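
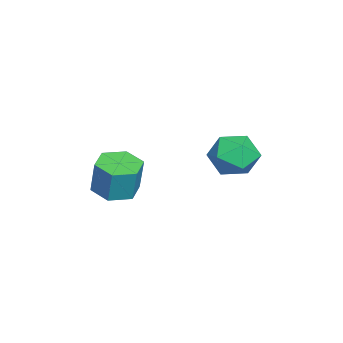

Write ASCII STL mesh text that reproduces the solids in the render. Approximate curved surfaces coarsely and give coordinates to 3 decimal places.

solid 
facet normal -0.153 -0.145 -0.978
outer loop
vertex -0.566 -0.718 -4.207
vertex -1.1 -1.503 -4.007
vertex -1.523 -0.633 -4.07
endloop
endfacet
facet normal 0.065 0.986 -0.156
outer loop
vertex -0.566 -0.718 -4.207
vertex -1.523 -0.633 -4.07
vertex -0.327 -0.491 -2.672
endloop
endfacet
facet normal 0.065 0.986 -0.156
outer loop
vertex -0.327 -0.491 -2.672
vertex -1.523 -0.633 -4.07
vertex -1.283 -0.406 -2.535
endloop
endfacet
facet normal 0.153 0.144 0.978
outer loop
vertex -0.327 -0.491 -2.672
vertex -1.283 -0.406 -2.535
vertex -0.86 -1.277 -2.473
endloop
endfacet
facet normal -0.152 -0.145 -0.978
outer loop
vertex -1.523 -0.633 -4.07
vertex -1.1 -1.503 -4.007
vertex -2.056 -1.418 -3.871
endloop
endfacet
facet normal -0.821 0.569 0.044
outer loop
vertex -1.523 -0.633 -4.07
vertex -2.056 -1.418 -3.871
vertex -1.283 -0.406 -2.535
endloop
endfacet
facet normal -0.821 0.569 0.044
outer loop
vertex -1.283 -0.406 -2.535
vertex -2.056 -1.418 -3.871
vertex -1.817 -1.191 -2.336
endloop
endfacet
facet normal 0.153 0.144 0.978
outer loop
vertex -1.283 -0.406 -2.535
vertex -1.817 -1.191 -2.336
vertex -0.86 -1.277 -2.473
endloop
endfacet
facet normal -0.152 -0.145 -0.978
outer loop
vertex -2.056 -1.418 -3.871
vertex -1.1 -1.503 -4.007
vertex -1.633 -2.289 -3.808
endloop
endfacet
facet normal -0.887 -0.416 0.200
outer loop
vertex -2.056 -1.418 -3.871
vertex -1.633 -2.289 -3.808
vertex -1.817 -1.191 -2.336
endloop
endfacet
facet normal -0.887 -0.416 0.200
outer loop
vertex -1.817 -1.191 -2.336
vertex -1.633 -2.289 -3.808
vertex -1.394 -2.062 -2.273
endloop
endfacet
facet normal 0.153 0.145 0.978
outer loop
vertex -1.817 -1.191 -2.336
vertex -1.394 -2.062 -2.273
vertex -0.86 -1.277 -2.473
endloop
endfacet
facet normal -0.153 -0.144 -0.978
outer loop
vertex -1.633 -2.289 -3.808
vertex -1.1 -1.503 -4.007
vertex -0.677 -2.374 -3.945
endloop
endfacet
facet normal -0.065 -0.986 0.156
outer loop
vertex -1.633 -2.289 -3.808
vertex -0.677 -2.374 -3.945
vertex -1.394 -2.062 -2.273
endloop
endfacet
facet normal -0.065 -0.986 0.156
outer loop
vertex -1.394 -2.062 -2.273
vertex -0.677 -2.374 -3.945
vertex -0.437 -2.147 -2.41
endloop
endfacet
facet normal 0.153 0.145 0.978
outer loop
vertex -1.394 -2.062 -2.273
vertex -0.437 -2.147 -2.41
vertex -0.86 -1.277 -2.473
endloop
endfacet
facet normal -0.153 -0.144 -0.978
outer loop
vertex -0.677 -2.374 -3.945
vertex -1.1 -1.503 -4.007
vertex -0.143 -1.589 -4.144
endloop
endfacet
facet normal 0.821 -0.570 -0.044
outer loop
vertex -0.677 -2.374 -3.945
vertex -0.143 -1.589 -4.144
vertex -0.437 -2.147 -2.41
endloop
endfacet
facet normal 0.821 -0.569 -0.044
outer loop
vertex -0.437 -2.147 -2.41
vertex -0.143 -1.589 -4.144
vertex 0.096 -1.362 -2.609
endloop
endfacet
facet normal 0.152 0.145 0.978
outer loop
vertex -0.437 -2.147 -2.41
vertex 0.096 -1.362 -2.609
vertex -0.86 -1.277 -2.473
endloop
endfacet
facet normal -0.153 -0.145 -0.978
outer loop
vertex -0.143 -1.589 -4.144
vertex -1.1 -1.503 -4.007
vertex -0.566 -0.718 -4.207
endloop
endfacet
facet normal 0.887 0.416 -0.200
outer loop
vertex -0.143 -1.589 -4.144
vertex -0.566 -0.718 -4.207
vertex 0.096 -1.362 -2.609
endloop
endfacet
facet normal 0.887 0.416 -0.200
outer loop
vertex 0.096 -1.362 -2.609
vertex -0.566 -0.718 -4.207
vertex -0.327 -0.491 -2.672
endloop
endfacet
facet normal 0.152 0.145 0.978
outer loop
vertex 0.096 -1.362 -2.609
vertex -0.327 -0.491 -2.672
vertex -0.86 -1.277 -2.473
endloop
endfacet
facet normal -0.577 0.787 0.221
outer loop
vertex -1.914 4.005 -2.102
vertex -2.802 3.468 -2.507
vertex -2.531 3.364 -1.431
endloop
endfacet
facet normal -0.029 0.736 0.676
outer loop
vertex -1.914 4.005 -2.102
vertex -2.531 3.364 -1.431
vertex -1.419 3.34 -1.357
endloop
endfacet
facet normal 0.575 0.762 0.298
outer loop
vertex -1.914 4.005 -2.102
vertex -1.419 3.34 -1.357
vertex -1.003 3.429 -2.387
endloop
endfacet
facet normal 0.402 0.829 -0.390
outer loop
vertex -1.914 4.005 -2.102
vertex -1.003 3.429 -2.387
vertex -1.858 3.509 -3.098
endloop
endfacet
facet normal -0.311 0.844 -0.438
outer loop
vertex -1.914 4.005 -2.102
vertex -1.858 3.509 -3.098
vertex -2.802 3.468 -2.507
endloop
endfacet
facet normal -0.064 0.097 0.993
outer loop
vertex -1.419 3.34 -1.357
vertex -2.531 3.364 -1.431
vertex -2.002 2.391 -1.302
endloop
endfacet
facet normal -0.950 0.180 0.257
outer loop
vertex -2.531 3.364 -1.431
vertex -2.802 3.468 -2.507
vertex -2.857 2.471 -2.013
endloop
endfacet
facet normal -0.519 0.272 -0.810
outer loop
vertex -2.802 3.468 -2.507
vertex -1.858 3.509 -3.098
vertex -2.441 2.56 -3.043
endloop
endfacet
facet normal 0.633 0.247 -0.734
outer loop
vertex -1.858 3.509 -3.098
vertex -1.003 3.429 -2.387
vertex -1.329 2.536 -2.969
endloop
endfacet
facet normal 0.914 0.138 0.381
outer loop
vertex -1.003 3.429 -2.387
vertex -1.419 3.34 -1.357
vertex -1.058 2.432 -1.893
endloop
endfacet
facet normal -0.402 -0.829 0.390
outer loop
vertex -1.946 1.895 -2.298
vertex -2.002 2.391 -1.302
vertex -2.857 2.471 -2.013
endloop
endfacet
facet normal -0.575 -0.762 -0.298
outer loop
vertex -1.946 1.895 -2.298
vertex -2.857 2.471 -2.013
vertex -2.441 2.56 -3.043
endloop
endfacet
facet normal 0.029 -0.736 -0.676
outer loop
vertex -1.946 1.895 -2.298
vertex -2.441 2.56 -3.043
vertex -1.329 2.536 -2.969
endloop
endfacet
facet normal 0.577 -0.787 -0.221
outer loop
vertex -1.946 1.895 -2.298
vertex -1.329 2.536 -2.969
vertex -1.058 2.432 -1.893
endloop
endfacet
facet normal 0.311 -0.844 0.438
outer loop
vertex -1.946 1.895 -2.298
vertex -1.058 2.432 -1.893
vertex -2.002 2.391 -1.302
endloop
endfacet
facet normal -0.633 -0.247 0.734
outer loop
vertex -2.857 2.471 -2.013
vertex -2.002 2.391 -1.302
vertex -2.531 3.364 -1.431
endloop
endfacet
facet normal -0.914 -0.138 -0.381
outer loop
vertex -2.441 2.56 -3.043
vertex -2.857 2.471 -2.013
vertex -2.802 3.468 -2.507
endloop
endfacet
facet normal 0.064 -0.097 -0.993
outer loop
vertex -1.329 2.536 -2.969
vertex -2.441 2.56 -3.043
vertex -1.858 3.509 -3.098
endloop
endfacet
facet normal 0.950 -0.180 -0.257
outer loop
vertex -1.058 2.432 -1.893
vertex -1.329 2.536 -2.969
vertex -1.003 3.429 -2.387
endloop
endfacet
facet normal 0.519 -0.272 0.810
outer loop
vertex -2.002 2.391 -1.302
vertex -1.058 2.432 -1.893
vertex -1.419 3.34 -1.357
endloop
endfacet

endsolid


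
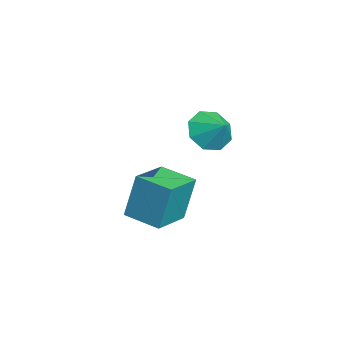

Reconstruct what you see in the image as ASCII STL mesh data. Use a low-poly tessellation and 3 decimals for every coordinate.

solid 
facet normal -0.690 -0.439 -0.576
outer loop
vertex -0.144 2.957 0.298
vertex -0.683 3.763 0.329
vertex 0.017 3.427 -0.253
endloop
endfacet
facet normal 0.972 -0.210 0.104
outer loop
vertex -0.144 2.957 0.298
vertex 0.017 3.427 -0.253
vertex 0.063 4.237 0.951
endloop
endfacet
facet normal -0.690 -0.439 -0.576
outer loop
vertex 0.017 3.427 -0.253
vertex -0.683 3.763 0.329
vertex -0.232 4.094 -0.463
endloop
endfacet
facet normal 0.934 0.279 -0.223
outer loop
vertex 0.017 3.427 -0.253
vertex -0.232 4.094 -0.463
vertex 0.063 4.237 0.951
endloop
endfacet
facet normal -0.690 -0.438 -0.576
outer loop
vertex -0.232 4.094 -0.463
vertex -0.683 3.763 0.329
vertex -0.745 4.568 -0.209
endloop
endfacet
facet normal 0.608 0.767 -0.204
outer loop
vertex -0.232 4.094 -0.463
vertex -0.745 4.568 -0.209
vertex 0.063 4.237 0.951
endloop
endfacet
facet normal -0.690 -0.438 -0.576
outer loop
vertex -0.745 4.568 -0.209
vertex -0.683 3.763 0.329
vertex -1.221 4.569 0.36
endloop
endfacet
facet normal 0.182 0.972 0.151
outer loop
vertex -0.745 4.568 -0.209
vertex -1.221 4.569 0.36
vertex 0.063 4.237 0.951
endloop
endfacet
facet normal -0.690 -0.439 -0.576
outer loop
vertex -1.221 4.569 0.36
vertex -0.683 3.763 0.329
vertex -1.382 4.099 0.911
endloop
endfacet
facet normal -0.091 0.771 0.631
outer loop
vertex -1.221 4.569 0.36
vertex -1.382 4.099 0.911
vertex 0.063 4.237 0.951
endloop
endfacet
facet normal -0.690 -0.440 -0.575
outer loop
vertex -1.382 4.099 0.911
vertex -0.683 3.763 0.329
vertex -1.133 3.432 1.122
endloop
endfacet
facet normal -0.054 0.283 0.958
outer loop
vertex -1.382 4.099 0.911
vertex -1.133 3.432 1.122
vertex 0.063 4.237 0.951
endloop
endfacet
facet normal -0.690 -0.440 -0.575
outer loop
vertex -1.133 3.432 1.122
vertex -0.683 3.763 0.329
vertex -0.62 2.959 0.868
endloop
endfacet
facet normal 0.274 -0.207 0.939
outer loop
vertex -1.133 3.432 1.122
vertex -0.62 2.959 0.868
vertex 0.063 4.237 0.951
endloop
endfacet
facet normal -0.690 -0.439 -0.575
outer loop
vertex -0.62 2.959 0.868
vertex -0.683 3.763 0.329
vertex -0.144 2.957 0.298
endloop
endfacet
facet normal 0.699 -0.411 0.585
outer loop
vertex -0.62 2.959 0.868
vertex -0.144 2.957 0.298
vertex 0.063 4.237 0.951
endloop
endfacet
facet normal -0.623 -0.766 0.155
outer loop
vertex -1.851 1.138 -2.546
vertex -3.273 2.232 -2.852
vertex -1.778 0.67 -4.561
endloop
endfacet
facet normal 0.781 -0.601 0.168
outer loop
vertex -0.787 1.888 -4.808
vertex -1.851 1.138 -2.546
vertex -1.778 0.67 -4.561
endloop
endfacet
facet normal -0.623 -0.766 0.155
outer loop
vertex -1.778 0.67 -4.561
vertex -3.273 2.232 -2.852
vertex -3.2 1.764 -4.867
endloop
endfacet
facet normal 0.035 -0.226 -0.973
outer loop
vertex -3.2 1.764 -4.867
vertex -0.787 1.888 -4.808
vertex -1.778 0.67 -4.561
endloop
endfacet
facet normal -0.035 0.226 0.973
outer loop
vertex -1.851 1.138 -2.546
vertex -2.282 3.45 -3.099
vertex -3.273 2.232 -2.852
endloop
endfacet
facet normal 0.781 -0.601 0.168
outer loop
vertex -0.86 2.356 -2.793
vertex -1.851 1.138 -2.546
vertex -0.787 1.888 -4.808
endloop
endfacet
facet normal -0.035 0.226 0.973
outer loop
vertex -0.86 2.356 -2.793
vertex -2.282 3.45 -3.099
vertex -1.851 1.138 -2.546
endloop
endfacet
facet normal -0.781 0.601 -0.168
outer loop
vertex -3.273 2.232 -2.852
vertex -2.282 3.45 -3.099
vertex -3.2 1.764 -4.867
endloop
endfacet
facet normal 0.035 -0.226 -0.973
outer loop
vertex -2.209 2.982 -5.114
vertex -0.787 1.888 -4.808
vertex -3.2 1.764 -4.867
endloop
endfacet
facet normal -0.781 0.601 -0.168
outer loop
vertex -3.2 1.764 -4.867
vertex -2.282 3.45 -3.099
vertex -2.209 2.982 -5.114
endloop
endfacet
facet normal 0.623 0.766 -0.155
outer loop
vertex -2.209 2.982 -5.114
vertex -0.86 2.356 -2.793
vertex -0.787 1.888 -4.808
endloop
endfacet
facet normal 0.623 0.766 -0.155
outer loop
vertex -2.282 3.45 -3.099
vertex -0.86 2.356 -2.793
vertex -2.209 2.982 -5.114
endloop
endfacet

endsolid


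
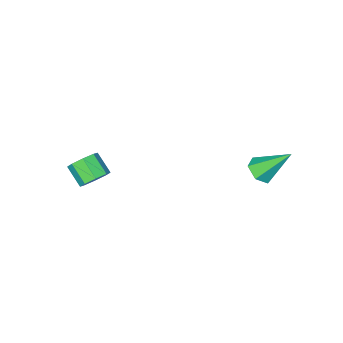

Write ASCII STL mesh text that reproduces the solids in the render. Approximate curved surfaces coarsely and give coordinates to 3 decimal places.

solid 
facet normal 0.405 -0.547 -0.733
outer loop
vertex -0.504 3.369 -2.527
vertex -1.049 3.037 -2.58
vertex -0.962 3.567 -2.928
endloop
endfacet
facet normal 0.415 0.909 -0.026
outer loop
vertex -0.504 3.369 -2.527
vertex -0.962 3.567 -2.928
vertex -1.731 3.963 -1.34
endloop
endfacet
facet normal 0.403 -0.548 -0.733
outer loop
vertex -0.962 3.567 -2.928
vertex -1.049 3.037 -2.58
vertex -1.507 3.236 -2.98
endloop
endfacet
facet normal -0.444 0.795 -0.413
outer loop
vertex -0.962 3.567 -2.928
vertex -1.507 3.236 -2.98
vertex -1.731 3.963 -1.34
endloop
endfacet
facet normal 0.403 -0.548 -0.733
outer loop
vertex -1.507 3.236 -2.98
vertex -1.049 3.037 -2.58
vertex -1.594 2.706 -2.632
endloop
endfacet
facet normal -0.986 0.057 -0.160
outer loop
vertex -1.507 3.236 -2.98
vertex -1.594 2.706 -2.632
vertex -1.731 3.963 -1.34
endloop
endfacet
facet normal 0.403 -0.548 -0.733
outer loop
vertex -1.594 2.706 -2.632
vertex -1.049 3.037 -2.58
vertex -1.136 2.507 -2.232
endloop
endfacet
facet normal -0.667 -0.568 0.482
outer loop
vertex -1.594 2.706 -2.632
vertex -1.136 2.507 -2.232
vertex -1.731 3.963 -1.34
endloop
endfacet
facet normal 0.405 -0.547 -0.733
outer loop
vertex -1.136 2.507 -2.232
vertex -1.049 3.037 -2.58
vertex -0.591 2.839 -2.179
endloop
endfacet
facet normal 0.192 -0.454 0.870
outer loop
vertex -1.136 2.507 -2.232
vertex -0.591 2.839 -2.179
vertex -1.731 3.963 -1.34
endloop
endfacet
facet normal 0.405 -0.547 -0.733
outer loop
vertex -0.591 2.839 -2.179
vertex -1.049 3.037 -2.58
vertex -0.504 3.369 -2.527
endloop
endfacet
facet normal 0.734 0.284 0.617
outer loop
vertex -0.591 2.839 -2.179
vertex -0.504 3.369 -2.527
vertex -1.731 3.963 -1.34
endloop
endfacet
facet normal 0.025 0.790 -0.612
outer loop
vertex 3.761 -1.52 -3.863
vertex 3.513 -1.147 -3.392
vertex 4.113 -1.312 -3.58
endloop
endfacet
facet normal 0.706 -0.448 -0.549
outer loop
vertex 3.761 -1.52 -3.863
vertex 4.113 -1.312 -3.58
vertex 3.736 -2.326 -3.238
endloop
endfacet
facet normal 0.707 -0.448 -0.547
outer loop
vertex 3.736 -2.326 -3.238
vertex 4.113 -1.312 -3.58
vertex 4.087 -2.117 -2.955
endloop
endfacet
facet normal -0.025 -0.789 0.613
outer loop
vertex 3.736 -2.326 -3.238
vertex 4.087 -2.117 -2.955
vertex 3.487 -1.953 -2.768
endloop
endfacet
facet normal 0.025 0.790 -0.613
outer loop
vertex 4.113 -1.312 -3.58
vertex 3.513 -1.147 -3.392
vertex 4.113 -1.007 -3.187
endloop
endfacet
facet normal 1.000 -0.020 0.016
outer loop
vertex 4.113 -1.312 -3.58
vertex 4.113 -1.007 -3.187
vertex 4.087 -2.117 -2.955
endloop
endfacet
facet normal 1.000 -0.021 0.013
outer loop
vertex 4.087 -2.117 -2.955
vertex 4.113 -1.007 -3.187
vertex 4.088 -1.813 -2.562
endloop
endfacet
facet normal -0.025 -0.791 0.612
outer loop
vertex 4.087 -2.117 -2.955
vertex 4.088 -1.813 -2.562
vertex 3.487 -1.953 -2.768
endloop
endfacet
facet normal 0.025 0.790 -0.613
outer loop
vertex 4.113 -1.007 -3.187
vertex 3.513 -1.147 -3.392
vertex 3.762 -0.784 -2.914
endloop
endfacet
facet normal 0.708 0.419 0.568
outer loop
vertex 4.113 -1.007 -3.187
vertex 3.762 -0.784 -2.914
vertex 4.088 -1.813 -2.562
endloop
endfacet
facet normal 0.707 0.419 0.570
outer loop
vertex 4.088 -1.813 -2.562
vertex 3.762 -0.784 -2.914
vertex 3.736 -1.59 -2.289
endloop
endfacet
facet normal -0.026 -0.790 0.612
outer loop
vertex 4.088 -1.813 -2.562
vertex 3.736 -1.59 -2.289
vertex 3.487 -1.953 -2.768
endloop
endfacet
facet normal 0.026 0.790 -0.613
outer loop
vertex 3.762 -0.784 -2.914
vertex 3.513 -1.147 -3.392
vertex 3.264 -0.774 -2.922
endloop
endfacet
facet normal -0.000 0.613 0.790
outer loop
vertex 3.762 -0.784 -2.914
vertex 3.264 -0.774 -2.922
vertex 3.736 -1.59 -2.289
endloop
endfacet
facet normal -0.000 0.613 0.790
outer loop
vertex 3.736 -1.59 -2.289
vertex 3.264 -0.774 -2.922
vertex 3.239 -1.58 -2.297
endloop
endfacet
facet normal -0.026 -0.790 0.612
outer loop
vertex 3.736 -1.59 -2.289
vertex 3.239 -1.58 -2.297
vertex 3.487 -1.953 -2.768
endloop
endfacet
facet normal 0.025 0.789 -0.613
outer loop
vertex 3.264 -0.774 -2.922
vertex 3.513 -1.147 -3.392
vertex 2.913 -0.983 -3.205
endloop
endfacet
facet normal -0.708 0.447 0.548
outer loop
vertex 3.264 -0.774 -2.922
vertex 2.913 -0.983 -3.205
vertex 3.239 -1.58 -2.297
endloop
endfacet
facet normal -0.706 0.448 0.548
outer loop
vertex 3.239 -1.58 -2.297
vertex 2.913 -0.983 -3.205
vertex 2.887 -1.788 -2.58
endloop
endfacet
facet normal -0.025 -0.790 0.612
outer loop
vertex 3.239 -1.58 -2.297
vertex 2.887 -1.788 -2.58
vertex 3.487 -1.953 -2.768
endloop
endfacet
facet normal 0.025 0.791 -0.612
outer loop
vertex 2.913 -0.983 -3.205
vertex 3.513 -1.147 -3.392
vertex 2.912 -1.287 -3.598
endloop
endfacet
facet normal -1.000 0.021 -0.014
outer loop
vertex 2.913 -0.983 -3.205
vertex 2.912 -1.287 -3.598
vertex 2.887 -1.788 -2.58
endloop
endfacet
facet normal -1.000 0.019 -0.015
outer loop
vertex 2.887 -1.788 -2.58
vertex 2.912 -1.287 -3.598
vertex 2.887 -2.093 -2.973
endloop
endfacet
facet normal -0.025 -0.790 0.613
outer loop
vertex 2.887 -1.788 -2.58
vertex 2.887 -2.093 -2.973
vertex 3.487 -1.953 -2.768
endloop
endfacet
facet normal 0.026 0.790 -0.612
outer loop
vertex 2.912 -1.287 -3.598
vertex 3.513 -1.147 -3.392
vertex 3.264 -1.51 -3.871
endloop
endfacet
facet normal -0.707 -0.419 -0.569
outer loop
vertex 2.912 -1.287 -3.598
vertex 3.264 -1.51 -3.871
vertex 2.887 -2.093 -2.973
endloop
endfacet
facet normal -0.708 -0.418 -0.569
outer loop
vertex 2.887 -2.093 -2.973
vertex 3.264 -1.51 -3.871
vertex 3.238 -2.316 -3.246
endloop
endfacet
facet normal -0.025 -0.790 0.613
outer loop
vertex 2.887 -2.093 -2.973
vertex 3.238 -2.316 -3.246
vertex 3.487 -1.953 -2.768
endloop
endfacet
facet normal 0.026 0.790 -0.612
outer loop
vertex 3.264 -1.51 -3.871
vertex 3.513 -1.147 -3.392
vertex 3.761 -1.52 -3.863
endloop
endfacet
facet normal 0.000 -0.613 -0.790
outer loop
vertex 3.264 -1.51 -3.871
vertex 3.761 -1.52 -3.863
vertex 3.238 -2.316 -3.246
endloop
endfacet
facet normal 0.000 -0.613 -0.790
outer loop
vertex 3.238 -2.316 -3.246
vertex 3.761 -1.52 -3.863
vertex 3.736 -2.326 -3.238
endloop
endfacet
facet normal -0.026 -0.790 0.613
outer loop
vertex 3.238 -2.316 -3.246
vertex 3.736 -2.326 -3.238
vertex 3.487 -1.953 -2.768
endloop
endfacet

endsolid


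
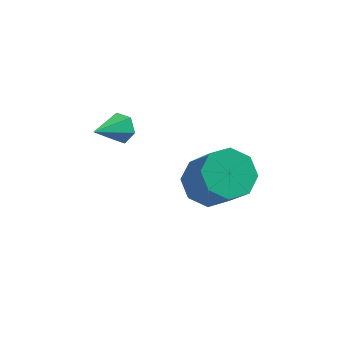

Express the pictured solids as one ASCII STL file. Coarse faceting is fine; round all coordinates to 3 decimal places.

solid 
facet normal 0.498 0.708 -0.500
outer loop
vertex -0.636 3.304 -0.653
vertex -0.971 3.174 -1.171
vertex -1.177 3.607 -0.763
endloop
endfacet
facet normal -0.062 0.241 0.969
outer loop
vertex -0.636 3.304 -0.653
vertex -1.177 3.607 -0.763
vertex -1.709 2.126 -0.429
endloop
endfacet
facet normal 0.498 0.708 -0.501
outer loop
vertex -1.177 3.607 -0.763
vertex -0.971 3.174 -1.171
vertex -1.512 3.477 -1.28
endloop
endfacet
facet normal -0.815 0.390 0.430
outer loop
vertex -1.177 3.607 -0.763
vertex -1.512 3.477 -1.28
vertex -1.709 2.126 -0.429
endloop
endfacet
facet normal 0.497 0.708 -0.502
outer loop
vertex -1.512 3.477 -1.28
vertex -0.971 3.174 -1.171
vertex -1.306 3.043 -1.688
endloop
endfacet
facet normal -0.926 -0.095 -0.366
outer loop
vertex -1.512 3.477 -1.28
vertex -1.306 3.043 -1.688
vertex -1.709 2.126 -0.429
endloop
endfacet
facet normal 0.498 0.707 -0.502
outer loop
vertex -1.306 3.043 -1.688
vertex -0.971 3.174 -1.171
vertex -0.765 2.74 -1.578
endloop
endfacet
facet normal -0.282 -0.730 -0.622
outer loop
vertex -1.306 3.043 -1.688
vertex -0.765 2.74 -1.578
vertex -1.709 2.126 -0.429
endloop
endfacet
facet normal 0.499 0.707 -0.501
outer loop
vertex -0.765 2.74 -1.578
vertex -0.971 3.174 -1.171
vertex -0.43 2.87 -1.061
endloop
endfacet
facet normal 0.470 -0.879 -0.084
outer loop
vertex -0.765 2.74 -1.578
vertex -0.43 2.87 -1.061
vertex -1.709 2.126 -0.429
endloop
endfacet
facet normal 0.499 0.707 -0.500
outer loop
vertex -0.43 2.87 -1.061
vertex -0.971 3.174 -1.171
vertex -0.636 3.304 -0.653
endloop
endfacet
facet normal 0.581 -0.394 0.712
outer loop
vertex -0.43 2.87 -1.061
vertex -0.636 3.304 -0.653
vertex -1.709 2.126 -0.429
endloop
endfacet
facet normal -0.390 0.464 -0.795
outer loop
vertex 3.14 2.316 -2.901
vertex 2.214 2.042 -2.607
vertex 2.811 2.838 -2.435
endloop
endfacet
facet normal 0.816 0.574 -0.066
outer loop
vertex 3.14 2.316 -2.901
vertex 2.811 2.838 -2.435
vertex 3.933 1.373 -1.288
endloop
endfacet
facet normal 0.816 0.574 -0.065
outer loop
vertex 3.933 1.373 -1.288
vertex 2.811 2.838 -2.435
vertex 3.604 1.894 -0.822
endloop
endfacet
facet normal 0.391 -0.464 0.795
outer loop
vertex 3.933 1.373 -1.288
vertex 3.604 1.894 -0.822
vertex 3.006 1.098 -0.993
endloop
endfacet
facet normal -0.391 0.465 -0.794
outer loop
vertex 2.811 2.838 -2.435
vertex 2.214 2.042 -2.607
vertex 2.133 2.893 -2.069
endloop
endfacet
facet normal 0.277 0.882 0.380
outer loop
vertex 2.811 2.838 -2.435
vertex 2.133 2.893 -2.069
vertex 3.604 1.894 -0.822
endloop
endfacet
facet normal 0.277 0.883 0.380
outer loop
vertex 3.604 1.894 -0.822
vertex 2.133 2.893 -2.069
vertex 2.925 1.95 -0.456
endloop
endfacet
facet normal 0.390 -0.464 0.795
outer loop
vertex 3.604 1.894 -0.822
vertex 2.925 1.95 -0.456
vertex 3.006 1.098 -0.993
endloop
endfacet
facet normal -0.391 0.465 -0.794
outer loop
vertex 2.133 2.893 -2.069
vertex 2.214 2.042 -2.607
vertex 1.501 2.449 -2.018
endloop
endfacet
facet normal -0.425 0.675 0.603
outer loop
vertex 2.133 2.893 -2.069
vertex 1.501 2.449 -2.018
vertex 2.925 1.95 -0.456
endloop
endfacet
facet normal -0.426 0.674 0.603
outer loop
vertex 2.925 1.95 -0.456
vertex 1.501 2.449 -2.018
vertex 2.294 1.506 -0.405
endloop
endfacet
facet normal 0.391 -0.464 0.795
outer loop
vertex 2.925 1.95 -0.456
vertex 2.294 1.506 -0.405
vertex 3.006 1.098 -0.993
endloop
endfacet
facet normal -0.391 0.465 -0.794
outer loop
vertex 1.501 2.449 -2.018
vertex 2.214 2.042 -2.607
vertex 1.287 1.767 -2.312
endloop
endfacet
facet normal -0.878 0.071 0.473
outer loop
vertex 1.501 2.449 -2.018
vertex 1.287 1.767 -2.312
vertex 2.294 1.506 -0.405
endloop
endfacet
facet normal -0.878 0.071 0.473
outer loop
vertex 2.294 1.506 -0.405
vertex 1.287 1.767 -2.312
vertex 2.08 0.824 -0.699
endloop
endfacet
facet normal 0.390 -0.465 0.795
outer loop
vertex 2.294 1.506 -0.405
vertex 2.08 0.824 -0.699
vertex 3.006 1.098 -0.993
endloop
endfacet
facet normal -0.391 0.464 -0.795
outer loop
vertex 1.287 1.767 -2.312
vertex 2.214 2.042 -2.607
vertex 1.616 1.246 -2.778
endloop
endfacet
facet normal -0.816 -0.574 0.066
outer loop
vertex 1.287 1.767 -2.312
vertex 1.616 1.246 -2.778
vertex 2.08 0.824 -0.699
endloop
endfacet
facet normal -0.817 -0.573 0.066
outer loop
vertex 2.08 0.824 -0.699
vertex 1.616 1.246 -2.778
vertex 2.409 0.302 -1.165
endloop
endfacet
facet normal 0.390 -0.464 0.795
outer loop
vertex 2.08 0.824 -0.699
vertex 2.409 0.302 -1.165
vertex 3.006 1.098 -0.993
endloop
endfacet
facet normal -0.390 0.464 -0.795
outer loop
vertex 1.616 1.246 -2.778
vertex 2.214 2.042 -2.607
vertex 2.295 1.19 -3.144
endloop
endfacet
facet normal -0.278 -0.882 -0.380
outer loop
vertex 1.616 1.246 -2.778
vertex 2.295 1.19 -3.144
vertex 2.409 0.302 -1.165
endloop
endfacet
facet normal -0.277 -0.883 -0.380
outer loop
vertex 2.409 0.302 -1.165
vertex 2.295 1.19 -3.144
vertex 3.087 0.247 -1.531
endloop
endfacet
facet normal 0.391 -0.465 0.794
outer loop
vertex 2.409 0.302 -1.165
vertex 3.087 0.247 -1.531
vertex 3.006 1.098 -0.993
endloop
endfacet
facet normal -0.391 0.464 -0.795
outer loop
vertex 2.295 1.19 -3.144
vertex 2.214 2.042 -2.607
vertex 2.926 1.634 -3.195
endloop
endfacet
facet normal 0.426 -0.674 -0.603
outer loop
vertex 2.295 1.19 -3.144
vertex 2.926 1.634 -3.195
vertex 3.087 0.247 -1.531
endloop
endfacet
facet normal 0.425 -0.675 -0.603
outer loop
vertex 3.087 0.247 -1.531
vertex 2.926 1.634 -3.195
vertex 3.719 0.691 -1.582
endloop
endfacet
facet normal 0.391 -0.465 0.794
outer loop
vertex 3.087 0.247 -1.531
vertex 3.719 0.691 -1.582
vertex 3.006 1.098 -0.993
endloop
endfacet
facet normal -0.390 0.465 -0.795
outer loop
vertex 2.926 1.634 -3.195
vertex 2.214 2.042 -2.607
vertex 3.14 2.316 -2.901
endloop
endfacet
facet normal 0.878 -0.071 -0.473
outer loop
vertex 2.926 1.634 -3.195
vertex 3.14 2.316 -2.901
vertex 3.719 0.691 -1.582
endloop
endfacet
facet normal 0.878 -0.071 -0.473
outer loop
vertex 3.719 0.691 -1.582
vertex 3.14 2.316 -2.901
vertex 3.933 1.373 -1.288
endloop
endfacet
facet normal 0.391 -0.465 0.794
outer loop
vertex 3.719 0.691 -1.582
vertex 3.933 1.373 -1.288
vertex 3.006 1.098 -0.993
endloop
endfacet

endsolid


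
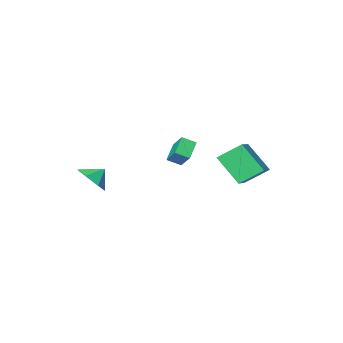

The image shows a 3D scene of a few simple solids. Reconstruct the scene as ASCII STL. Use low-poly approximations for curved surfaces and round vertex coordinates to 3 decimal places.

solid 
facet normal -0.766 0.455 -0.454
outer loop
vertex -4.345 -2.609 0.163
vertex -4.298 -1.681 1.014
vertex -3.504 -1.954 -0.598
endloop
endfacet
facet normal -0.037 -0.737 -0.675
outer loop
vertex -2.822 -2.359 -0.194
vertex -4.345 -2.609 0.163
vertex -3.504 -1.954 -0.598
endloop
endfacet
facet normal -0.766 0.455 -0.454
outer loop
vertex -3.504 -1.954 -0.598
vertex -4.298 -1.681 1.014
vertex -3.457 -1.026 0.253
endloop
endfacet
facet normal 0.642 0.501 -0.581
outer loop
vertex -3.457 -1.026 0.253
vertex -2.822 -2.359 -0.194
vertex -3.504 -1.954 -0.598
endloop
endfacet
facet normal -0.642 -0.501 0.581
outer loop
vertex -4.345 -2.609 0.163
vertex -3.616 -2.086 1.418
vertex -4.298 -1.681 1.014
endloop
endfacet
facet normal -0.037 -0.737 -0.675
outer loop
vertex -3.663 -3.014 0.567
vertex -4.345 -2.609 0.163
vertex -2.822 -2.359 -0.194
endloop
endfacet
facet normal -0.642 -0.501 0.581
outer loop
vertex -3.663 -3.014 0.567
vertex -3.616 -2.086 1.418
vertex -4.345 -2.609 0.163
endloop
endfacet
facet normal 0.037 0.737 0.675
outer loop
vertex -4.298 -1.681 1.014
vertex -3.616 -2.086 1.418
vertex -3.457 -1.026 0.253
endloop
endfacet
facet normal 0.642 0.501 -0.581
outer loop
vertex -2.775 -1.431 0.657
vertex -2.822 -2.359 -0.194
vertex -3.457 -1.026 0.253
endloop
endfacet
facet normal 0.037 0.737 0.675
outer loop
vertex -3.457 -1.026 0.253
vertex -3.616 -2.086 1.418
vertex -2.775 -1.431 0.657
endloop
endfacet
facet normal 0.766 -0.455 0.454
outer loop
vertex -2.775 -1.431 0.657
vertex -3.663 -3.014 0.567
vertex -2.822 -2.359 -0.194
endloop
endfacet
facet normal 0.766 -0.455 0.454
outer loop
vertex -3.616 -2.086 1.418
vertex -3.663 -3.014 0.567
vertex -2.775 -1.431 0.657
endloop
endfacet
facet normal -0.652 -0.674 -0.347
outer loop
vertex -4.571 2.83 2.328
vertex -5.077 4.094 0.822
vertex -3.454 2.211 1.432
endloop
endfacet
facet normal 0.250 -0.623 0.742
outer loop
vertex -2.163 3.546 2.118
vertex -4.571 2.83 2.328
vertex -3.454 2.211 1.432
endloop
endfacet
facet normal -0.652 -0.674 -0.347
outer loop
vertex -3.454 2.211 1.432
vertex -5.077 4.094 0.822
vertex -3.96 3.475 -0.074
endloop
endfacet
facet normal 0.716 -0.397 -0.574
outer loop
vertex -3.96 3.475 -0.074
vertex -2.163 3.546 2.118
vertex -3.454 2.211 1.432
endloop
endfacet
facet normal -0.716 0.397 0.574
outer loop
vertex -4.571 2.83 2.328
vertex -3.786 5.429 1.508
vertex -5.077 4.094 0.822
endloop
endfacet
facet normal 0.250 -0.623 0.742
outer loop
vertex -3.28 4.165 3.014
vertex -4.571 2.83 2.328
vertex -2.163 3.546 2.118
endloop
endfacet
facet normal -0.716 0.397 0.574
outer loop
vertex -3.28 4.165 3.014
vertex -3.786 5.429 1.508
vertex -4.571 2.83 2.328
endloop
endfacet
facet normal -0.250 0.623 -0.742
outer loop
vertex -5.077 4.094 0.822
vertex -3.786 5.429 1.508
vertex -3.96 3.475 -0.074
endloop
endfacet
facet normal 0.716 -0.397 -0.574
outer loop
vertex -2.669 4.81 0.612
vertex -2.163 3.546 2.118
vertex -3.96 3.475 -0.074
endloop
endfacet
facet normal -0.250 0.623 -0.742
outer loop
vertex -3.96 3.475 -0.074
vertex -3.786 5.429 1.508
vertex -2.669 4.81 0.612
endloop
endfacet
facet normal 0.652 0.674 0.347
outer loop
vertex -2.669 4.81 0.612
vertex -3.28 4.165 3.014
vertex -2.163 3.546 2.118
endloop
endfacet
facet normal 0.652 0.674 0.347
outer loop
vertex -3.786 5.429 1.508
vertex -3.28 4.165 3.014
vertex -2.669 4.81 0.612
endloop
endfacet
facet normal 0.757 -0.107 -0.644
outer loop
vertex 2.531 -2.6 0.146
vertex 1.908 -2.286 -0.638
vertex 2.52 -1.703 -0.016
endloop
endfacet
facet normal -0.022 0.177 0.984
outer loop
vertex 2.531 -2.6 0.146
vertex 2.52 -1.703 -0.016
vertex 1.112 -2.174 0.038
endloop
endfacet
facet normal 0.757 -0.108 -0.644
outer loop
vertex 2.52 -1.703 -0.016
vertex 1.908 -2.286 -0.638
vertex 2.048 -1.246 -0.647
endloop
endfacet
facet normal -0.212 0.710 0.672
outer loop
vertex 2.52 -1.703 -0.016
vertex 2.048 -1.246 -0.647
vertex 1.112 -2.174 0.038
endloop
endfacet
facet normal 0.757 -0.107 -0.645
outer loop
vertex 2.048 -1.246 -0.647
vertex 1.908 -2.286 -0.638
vertex 1.47 -1.572 -1.271
endloop
endfacet
facet normal -0.623 0.761 0.180
outer loop
vertex 2.048 -1.246 -0.647
vertex 1.47 -1.572 -1.271
vertex 1.112 -2.174 0.038
endloop
endfacet
facet normal 0.757 -0.107 -0.644
outer loop
vertex 1.47 -1.572 -1.271
vertex 1.908 -2.286 -0.638
vertex 1.222 -2.436 -1.419
endloop
endfacet
facet normal -0.948 0.293 -0.124
outer loop
vertex 1.47 -1.572 -1.271
vertex 1.222 -2.436 -1.419
vertex 1.112 -2.174 0.038
endloop
endfacet
facet normal 0.757 -0.107 -0.644
outer loop
vertex 1.222 -2.436 -1.419
vertex 1.908 -2.286 -0.638
vertex 1.49 -3.187 -0.979
endloop
endfacet
facet normal -0.940 -0.341 -0.010
outer loop
vertex 1.222 -2.436 -1.419
vertex 1.49 -3.187 -0.979
vertex 1.112 -2.174 0.038
endloop
endfacet
facet normal 0.757 -0.107 -0.644
outer loop
vertex 1.49 -3.187 -0.979
vertex 1.908 -2.286 -0.638
vertex 2.073 -3.26 -0.282
endloop
endfacet
facet normal -0.606 -0.665 0.437
outer loop
vertex 1.49 -3.187 -0.979
vertex 2.073 -3.26 -0.282
vertex 1.112 -2.174 0.038
endloop
endfacet
facet normal 0.757 -0.107 -0.645
outer loop
vertex 2.073 -3.26 -0.282
vertex 1.908 -2.286 -0.638
vertex 2.531 -2.6 0.146
endloop
endfacet
facet normal -0.197 -0.433 0.879
outer loop
vertex 2.073 -3.26 -0.282
vertex 2.531 -2.6 0.146
vertex 1.112 -2.174 0.038
endloop
endfacet

endsolid


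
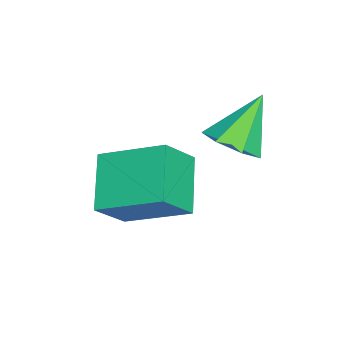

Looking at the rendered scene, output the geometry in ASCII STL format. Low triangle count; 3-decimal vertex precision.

solid 
facet normal -0.837 -0.162 0.523
outer loop
vertex -1.108 -0.024 -2.364
vertex -0.902 1.798 -1.468
vertex -1.85 0.556 -3.372
endloop
endfacet
facet normal -0.101 -0.893 -0.439
outer loop
vertex -0.378 0.842 -4.292
vertex -1.108 -0.024 -2.364
vertex -1.85 0.556 -3.372
endloop
endfacet
facet normal -0.837 -0.163 0.523
outer loop
vertex -1.85 0.556 -3.372
vertex -0.902 1.798 -1.468
vertex -1.645 2.377 -2.476
endloop
endfacet
facet normal -0.538 0.420 -0.731
outer loop
vertex -1.645 2.377 -2.476
vertex -0.378 0.842 -4.292
vertex -1.85 0.556 -3.372
endloop
endfacet
facet normal 0.538 -0.420 0.731
outer loop
vertex -1.108 -0.024 -2.364
vertex 0.57 2.084 -2.388
vertex -0.902 1.798 -1.468
endloop
endfacet
facet normal -0.100 -0.893 -0.439
outer loop
vertex 0.365 0.263 -3.284
vertex -1.108 -0.024 -2.364
vertex -0.378 0.842 -4.292
endloop
endfacet
facet normal 0.538 -0.420 0.731
outer loop
vertex 0.365 0.263 -3.284
vertex 0.57 2.084 -2.388
vertex -1.108 -0.024 -2.364
endloop
endfacet
facet normal 0.101 0.893 0.439
outer loop
vertex -0.902 1.798 -1.468
vertex 0.57 2.084 -2.388
vertex -1.645 2.377 -2.476
endloop
endfacet
facet normal -0.538 0.420 -0.731
outer loop
vertex -0.172 2.664 -3.396
vertex -0.378 0.842 -4.292
vertex -1.645 2.377 -2.476
endloop
endfacet
facet normal 0.101 0.893 0.440
outer loop
vertex -1.645 2.377 -2.476
vertex 0.57 2.084 -2.388
vertex -0.172 2.664 -3.396
endloop
endfacet
facet normal 0.837 0.163 -0.523
outer loop
vertex -0.172 2.664 -3.396
vertex 0.365 0.263 -3.284
vertex -0.378 0.842 -4.292
endloop
endfacet
facet normal 0.837 0.163 -0.522
outer loop
vertex 0.57 2.084 -2.388
vertex 0.365 0.263 -3.284
vertex -0.172 2.664 -3.396
endloop
endfacet
facet normal 0.534 -0.342 -0.773
outer loop
vertex -0.669 3.776 -1.229
vertex -1.36 3.386 -1.534
vertex -1.084 4.174 -1.692
endloop
endfacet
facet normal 0.359 0.842 0.402
outer loop
vertex -0.669 3.776 -1.229
vertex -1.084 4.174 -1.692
vertex -2.28 3.974 -0.206
endloop
endfacet
facet normal 0.535 -0.342 -0.772
outer loop
vertex -1.084 4.174 -1.692
vertex -1.36 3.386 -1.534
vertex -1.706 3.978 -2.036
endloop
endfacet
facet normal -0.259 0.962 -0.079
outer loop
vertex -1.084 4.174 -1.692
vertex -1.706 3.978 -2.036
vertex -2.28 3.974 -0.206
endloop
endfacet
facet normal 0.535 -0.342 -0.772
outer loop
vertex -1.706 3.978 -2.036
vertex -1.36 3.386 -1.534
vertex -2.068 3.336 -2.002
endloop
endfacet
facet normal -0.846 0.463 -0.264
outer loop
vertex -1.706 3.978 -2.036
vertex -2.068 3.336 -2.002
vertex -2.28 3.974 -0.206
endloop
endfacet
facet normal 0.535 -0.341 -0.773
outer loop
vertex -2.068 3.336 -2.002
vertex -1.36 3.386 -1.534
vertex -1.896 2.731 -1.616
endloop
endfacet
facet normal -0.960 -0.281 -0.013
outer loop
vertex -2.068 3.336 -2.002
vertex -1.896 2.731 -1.616
vertex -2.28 3.974 -0.206
endloop
endfacet
facet normal 0.536 -0.342 -0.772
outer loop
vertex -1.896 2.731 -1.616
vertex -1.36 3.386 -1.534
vertex -1.321 2.62 -1.168
endloop
endfacet
facet normal -0.514 -0.708 0.484
outer loop
vertex -1.896 2.731 -1.616
vertex -1.321 2.62 -1.168
vertex -2.28 3.974 -0.206
endloop
endfacet
facet normal 0.535 -0.342 -0.773
outer loop
vertex -1.321 2.62 -1.168
vertex -1.36 3.386 -1.534
vertex -0.775 3.085 -0.996
endloop
endfacet
facet normal 0.154 -0.497 0.854
outer loop
vertex -1.321 2.62 -1.168
vertex -0.775 3.085 -0.996
vertex -2.28 3.974 -0.206
endloop
endfacet
facet normal 0.534 -0.343 -0.773
outer loop
vertex -0.775 3.085 -0.996
vertex -1.36 3.386 -1.534
vertex -0.669 3.776 -1.229
endloop
endfacet
facet normal 0.543 0.192 0.818
outer loop
vertex -0.775 3.085 -0.996
vertex -0.669 3.776 -1.229
vertex -2.28 3.974 -0.206
endloop
endfacet

endsolid


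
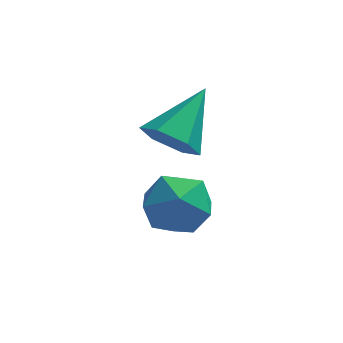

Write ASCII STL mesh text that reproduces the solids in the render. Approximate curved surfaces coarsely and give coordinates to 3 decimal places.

solid 
facet normal -0.425 -0.712 -0.559
outer loop
vertex -0.605 -0.412 0.561
vertex -0.978 0.044 0.264
vertex -0.387 -0.113 0.015
endloop
endfacet
facet normal 0.940 -0.238 0.245
outer loop
vertex -0.605 -0.412 0.561
vertex -0.387 -0.113 0.015
vertex -0.362 1.076 1.076
endloop
endfacet
facet normal -0.425 -0.711 -0.560
outer loop
vertex -0.387 -0.113 0.015
vertex -0.978 0.044 0.264
vertex -0.76 0.344 -0.282
endloop
endfacet
facet normal 0.814 0.377 -0.442
outer loop
vertex -0.387 -0.113 0.015
vertex -0.76 0.344 -0.282
vertex -0.362 1.076 1.076
endloop
endfacet
facet normal -0.425 -0.711 -0.560
outer loop
vertex -0.76 0.344 -0.282
vertex -0.978 0.044 0.264
vertex -1.351 0.501 -0.033
endloop
endfacet
facet normal 0.030 0.876 -0.481
outer loop
vertex -0.76 0.344 -0.282
vertex -1.351 0.501 -0.033
vertex -0.362 1.076 1.076
endloop
endfacet
facet normal -0.425 -0.711 -0.560
outer loop
vertex -1.351 0.501 -0.033
vertex -0.978 0.044 0.264
vertex -1.569 0.201 0.513
endloop
endfacet
facet normal -0.628 0.760 0.167
outer loop
vertex -1.351 0.501 -0.033
vertex -1.569 0.201 0.513
vertex -0.362 1.076 1.076
endloop
endfacet
facet normal -0.425 -0.712 -0.559
outer loop
vertex -1.569 0.201 0.513
vertex -0.978 0.044 0.264
vertex -1.196 -0.255 0.81
endloop
endfacet
facet normal -0.502 0.144 0.853
outer loop
vertex -1.569 0.201 0.513
vertex -1.196 -0.255 0.81
vertex -0.362 1.076 1.076
endloop
endfacet
facet normal -0.425 -0.712 -0.559
outer loop
vertex -1.196 -0.255 0.81
vertex -0.978 0.044 0.264
vertex -0.605 -0.412 0.561
endloop
endfacet
facet normal 0.281 -0.355 0.892
outer loop
vertex -1.196 -0.255 0.81
vertex -0.605 -0.412 0.561
vertex -0.362 1.076 1.076
endloop
endfacet
facet normal 0.127 -0.049 0.991
outer loop
vertex -1.143 0.093 -0.801
vertex -0.745 -0.607 -0.887
vertex -0.34 0.093 -0.904
endloop
endfacet
facet normal 0.099 0.629 0.771
outer loop
vertex -1.143 0.093 -0.801
vertex -0.34 0.093 -0.904
vertex -0.798 0.638 -1.29
endloop
endfacet
facet normal -0.526 0.728 0.440
outer loop
vertex -1.143 0.093 -0.801
vertex -0.798 0.638 -1.29
vertex -1.486 0.274 -1.511
endloop
endfacet
facet normal -0.884 0.109 0.455
outer loop
vertex -1.143 0.093 -0.801
vertex -1.486 0.274 -1.511
vertex -1.453 -0.496 -1.262
endloop
endfacet
facet normal -0.479 -0.370 0.796
outer loop
vertex -1.143 0.093 -0.801
vertex -1.453 -0.496 -1.262
vertex -0.745 -0.607 -0.887
endloop
endfacet
facet normal 0.619 0.728 0.295
outer loop
vertex -0.798 0.638 -1.29
vertex -0.34 0.093 -0.904
vertex -0.187 0.276 -1.678
endloop
endfacet
facet normal 0.665 -0.369 0.649
outer loop
vertex -0.34 0.093 -0.904
vertex -0.745 -0.607 -0.887
vertex -0.154 -0.494 -1.429
endloop
endfacet
facet normal -0.315 -0.889 0.332
outer loop
vertex -0.745 -0.607 -0.887
vertex -1.453 -0.496 -1.262
vertex -0.842 -0.858 -1.65
endloop
endfacet
facet normal -0.969 -0.112 -0.218
outer loop
vertex -1.453 -0.496 -1.262
vertex -1.486 0.274 -1.511
vertex -1.3 -0.313 -2.036
endloop
endfacet
facet normal -0.392 0.888 -0.242
outer loop
vertex -1.486 0.274 -1.511
vertex -0.798 0.638 -1.29
vertex -0.895 0.387 -2.053
endloop
endfacet
facet normal 0.884 -0.109 -0.455
outer loop
vertex -0.497 -0.313 -2.139
vertex -0.187 0.276 -1.678
vertex -0.154 -0.494 -1.429
endloop
endfacet
facet normal 0.526 -0.728 -0.440
outer loop
vertex -0.497 -0.313 -2.139
vertex -0.154 -0.494 -1.429
vertex -0.842 -0.858 -1.65
endloop
endfacet
facet normal -0.099 -0.629 -0.771
outer loop
vertex -0.497 -0.313 -2.139
vertex -0.842 -0.858 -1.65
vertex -1.3 -0.313 -2.036
endloop
endfacet
facet normal -0.127 0.049 -0.991
outer loop
vertex -0.497 -0.313 -2.139
vertex -1.3 -0.313 -2.036
vertex -0.895 0.387 -2.053
endloop
endfacet
facet normal 0.479 0.370 -0.796
outer loop
vertex -0.497 -0.313 -2.139
vertex -0.895 0.387 -2.053
vertex -0.187 0.276 -1.678
endloop
endfacet
facet normal 0.969 0.112 0.218
outer loop
vertex -0.154 -0.494 -1.429
vertex -0.187 0.276 -1.678
vertex -0.34 0.093 -0.904
endloop
endfacet
facet normal 0.392 -0.888 0.242
outer loop
vertex -0.842 -0.858 -1.65
vertex -0.154 -0.494 -1.429
vertex -0.745 -0.607 -0.887
endloop
endfacet
facet normal -0.619 -0.728 -0.295
outer loop
vertex -1.3 -0.313 -2.036
vertex -0.842 -0.858 -1.65
vertex -1.453 -0.496 -1.262
endloop
endfacet
facet normal -0.665 0.369 -0.649
outer loop
vertex -0.895 0.387 -2.053
vertex -1.3 -0.313 -2.036
vertex -1.486 0.274 -1.511
endloop
endfacet
facet normal 0.315 0.889 -0.332
outer loop
vertex -0.187 0.276 -1.678
vertex -0.895 0.387 -2.053
vertex -0.798 0.638 -1.29
endloop
endfacet

endsolid


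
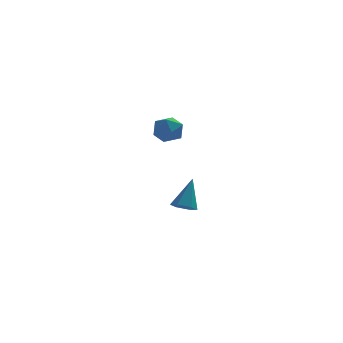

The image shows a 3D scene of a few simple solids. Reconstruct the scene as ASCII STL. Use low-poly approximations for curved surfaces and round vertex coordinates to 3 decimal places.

solid 
facet normal -0.284 -0.453 -0.845
outer loop
vertex 0.062 2.979 -3.119
vertex -0.284 2.519 -2.756
vertex -0.59 3.091 -2.96
endloop
endfacet
facet normal 0.117 0.972 -0.203
outer loop
vertex 0.062 2.979 -3.119
vertex -0.59 3.091 -2.96
vertex 0.244 3.361 -1.184
endloop
endfacet
facet normal -0.284 -0.453 -0.845
outer loop
vertex -0.59 3.091 -2.96
vertex -0.284 2.519 -2.756
vertex -0.935 2.631 -2.597
endloop
endfacet
facet normal -0.690 0.690 0.219
outer loop
vertex -0.59 3.091 -2.96
vertex -0.935 2.631 -2.597
vertex 0.244 3.361 -1.184
endloop
endfacet
facet normal -0.284 -0.452 -0.845
outer loop
vertex -0.935 2.631 -2.597
vertex -0.284 2.519 -2.756
vertex -0.629 2.059 -2.394
endloop
endfacet
facet normal -0.721 -0.146 0.677
outer loop
vertex -0.935 2.631 -2.597
vertex -0.629 2.059 -2.394
vertex 0.244 3.361 -1.184
endloop
endfacet
facet normal -0.284 -0.452 -0.845
outer loop
vertex -0.629 2.059 -2.394
vertex -0.284 2.519 -2.756
vertex 0.023 1.947 -2.553
endloop
endfacet
facet normal 0.054 -0.699 0.713
outer loop
vertex -0.629 2.059 -2.394
vertex 0.023 1.947 -2.553
vertex 0.244 3.361 -1.184
endloop
endfacet
facet normal -0.284 -0.452 -0.845
outer loop
vertex 0.023 1.947 -2.553
vertex -0.284 2.519 -2.756
vertex 0.368 2.407 -2.915
endloop
endfacet
facet normal 0.861 -0.417 0.291
outer loop
vertex 0.023 1.947 -2.553
vertex 0.368 2.407 -2.915
vertex 0.244 3.361 -1.184
endloop
endfacet
facet normal -0.284 -0.453 -0.845
outer loop
vertex 0.368 2.407 -2.915
vertex -0.284 2.519 -2.756
vertex 0.062 2.979 -3.119
endloop
endfacet
facet normal 0.893 0.418 -0.167
outer loop
vertex 0.368 2.407 -2.915
vertex 0.062 2.979 -3.119
vertex 0.244 3.361 -1.184
endloop
endfacet
facet normal -0.991 0.098 0.087
outer loop
vertex -2.154 -2.032 3.619
vertex -2.176 -2.688 4.111
vertex -2.074 -1.939 4.43
endloop
endfacet
facet normal -0.681 0.732 -0.017
outer loop
vertex -2.154 -2.032 3.619
vertex -2.074 -1.939 4.43
vertex -1.598 -1.508 3.919
endloop
endfacet
facet normal -0.321 0.704 -0.634
outer loop
vertex -2.154 -2.032 3.619
vertex -1.598 -1.508 3.919
vertex -1.406 -1.991 3.285
endloop
endfacet
facet normal -0.410 0.053 -0.911
outer loop
vertex -2.154 -2.032 3.619
vertex -1.406 -1.991 3.285
vertex -1.763 -2.719 3.403
endloop
endfacet
facet normal -0.824 -0.322 -0.466
outer loop
vertex -2.154 -2.032 3.619
vertex -1.763 -2.719 3.403
vertex -2.176 -2.688 4.111
endloop
endfacet
facet normal -0.209 0.835 0.509
outer loop
vertex -1.598 -1.508 3.919
vertex -2.074 -1.939 4.43
vertex -1.277 -1.841 4.597
endloop
endfacet
facet normal -0.712 -0.191 0.676
outer loop
vertex -2.074 -1.939 4.43
vertex -2.176 -2.688 4.111
vertex -1.634 -2.569 4.715
endloop
endfacet
facet normal -0.441 -0.871 -0.219
outer loop
vertex -2.176 -2.688 4.111
vertex -1.763 -2.719 3.403
vertex -1.442 -3.052 4.081
endloop
endfacet
facet normal 0.229 -0.264 -0.937
outer loop
vertex -1.763 -2.719 3.403
vertex -1.406 -1.991 3.285
vertex -0.966 -2.621 3.57
endloop
endfacet
facet normal 0.371 0.789 -0.489
outer loop
vertex -1.406 -1.991 3.285
vertex -1.598 -1.508 3.919
vertex -0.864 -1.872 3.889
endloop
endfacet
facet normal 0.410 -0.053 0.911
outer loop
vertex -0.886 -2.528 4.381
vertex -1.277 -1.841 4.597
vertex -1.634 -2.569 4.715
endloop
endfacet
facet normal 0.321 -0.704 0.634
outer loop
vertex -0.886 -2.528 4.381
vertex -1.634 -2.569 4.715
vertex -1.442 -3.052 4.081
endloop
endfacet
facet normal 0.681 -0.732 0.017
outer loop
vertex -0.886 -2.528 4.381
vertex -1.442 -3.052 4.081
vertex -0.966 -2.621 3.57
endloop
endfacet
facet normal 0.991 -0.098 -0.087
outer loop
vertex -0.886 -2.528 4.381
vertex -0.966 -2.621 3.57
vertex -0.864 -1.872 3.889
endloop
endfacet
facet normal 0.824 0.322 0.466
outer loop
vertex -0.886 -2.528 4.381
vertex -0.864 -1.872 3.889
vertex -1.277 -1.841 4.597
endloop
endfacet
facet normal -0.229 0.264 0.937
outer loop
vertex -1.634 -2.569 4.715
vertex -1.277 -1.841 4.597
vertex -2.074 -1.939 4.43
endloop
endfacet
facet normal -0.371 -0.789 0.489
outer loop
vertex -1.442 -3.052 4.081
vertex -1.634 -2.569 4.715
vertex -2.176 -2.688 4.111
endloop
endfacet
facet normal 0.209 -0.835 -0.509
outer loop
vertex -0.966 -2.621 3.57
vertex -1.442 -3.052 4.081
vertex -1.763 -2.719 3.403
endloop
endfacet
facet normal 0.712 0.191 -0.676
outer loop
vertex -0.864 -1.872 3.889
vertex -0.966 -2.621 3.57
vertex -1.406 -1.991 3.285
endloop
endfacet
facet normal 0.441 0.871 0.219
outer loop
vertex -1.277 -1.841 4.597
vertex -0.864 -1.872 3.889
vertex -1.598 -1.508 3.919
endloop
endfacet

endsolid


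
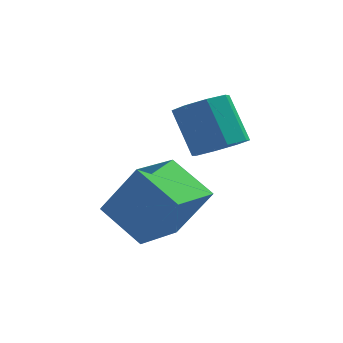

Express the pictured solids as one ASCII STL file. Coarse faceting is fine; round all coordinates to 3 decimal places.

solid 
facet normal 0.359 -0.486 -0.797
outer loop
vertex 1.509 -0.716 0.98
vertex 0.738 -0.437 0.462
vertex 1.618 -0.069 0.634
endloop
endfacet
facet normal 0.921 0.051 0.385
outer loop
vertex 1.509 -0.716 0.98
vertex 1.618 -0.069 0.634
vertex 0.833 0.199 2.477
endloop
endfacet
facet normal 0.921 0.049 0.385
outer loop
vertex 0.833 0.199 2.477
vertex 1.618 -0.069 0.634
vertex 0.943 0.846 2.131
endloop
endfacet
facet normal -0.360 0.487 0.796
outer loop
vertex 0.833 0.199 2.477
vertex 0.943 0.846 2.131
vertex 0.062 0.477 1.958
endloop
endfacet
facet normal 0.359 -0.487 -0.796
outer loop
vertex 1.618 -0.069 0.634
vertex 0.738 -0.437 0.462
vertex 1.212 0.363 0.187
endloop
endfacet
facet normal 0.756 0.652 -0.057
outer loop
vertex 1.618 -0.069 0.634
vertex 1.212 0.363 0.187
vertex 0.943 0.846 2.131
endloop
endfacet
facet normal 0.756 0.652 -0.058
outer loop
vertex 0.943 0.846 2.131
vertex 1.212 0.363 0.187
vertex 0.536 1.278 1.683
endloop
endfacet
facet normal -0.360 0.486 0.796
outer loop
vertex 0.943 0.846 2.131
vertex 0.536 1.278 1.683
vertex 0.062 0.477 1.958
endloop
endfacet
facet normal 0.359 -0.487 -0.796
outer loop
vertex 1.212 0.363 0.187
vertex 0.738 -0.437 0.462
vertex 0.528 0.326 -0.099
endloop
endfacet
facet normal 0.148 0.872 -0.467
outer loop
vertex 1.212 0.363 0.187
vertex 0.528 0.326 -0.099
vertex 0.536 1.278 1.683
endloop
endfacet
facet normal 0.147 0.872 -0.467
outer loop
vertex 0.536 1.278 1.683
vertex 0.528 0.326 -0.099
vertex -0.148 1.24 1.397
endloop
endfacet
facet normal -0.360 0.486 0.796
outer loop
vertex 0.536 1.278 1.683
vertex -0.148 1.24 1.397
vertex 0.062 0.477 1.958
endloop
endfacet
facet normal 0.361 -0.486 -0.796
outer loop
vertex 0.528 0.326 -0.099
vertex 0.738 -0.437 0.462
vertex -0.033 -0.159 -0.057
endloop
endfacet
facet normal -0.547 0.581 -0.602
outer loop
vertex 0.528 0.326 -0.099
vertex -0.033 -0.159 -0.057
vertex -0.148 1.24 1.397
endloop
endfacet
facet normal -0.547 0.581 -0.602
outer loop
vertex -0.148 1.24 1.397
vertex -0.033 -0.159 -0.057
vertex -0.709 0.756 1.44
endloop
endfacet
facet normal -0.359 0.487 0.796
outer loop
vertex -0.148 1.24 1.397
vertex -0.709 0.756 1.44
vertex 0.062 0.477 1.958
endloop
endfacet
facet normal 0.360 -0.487 -0.796
outer loop
vertex -0.033 -0.159 -0.057
vertex 0.738 -0.437 0.462
vertex -0.143 -0.806 0.289
endloop
endfacet
facet normal -0.921 -0.050 -0.386
outer loop
vertex -0.033 -0.159 -0.057
vertex -0.143 -0.806 0.289
vertex -0.709 0.756 1.44
endloop
endfacet
facet normal -0.922 -0.050 -0.385
outer loop
vertex -0.709 0.756 1.44
vertex -0.143 -0.806 0.289
vertex -0.818 0.109 1.786
endloop
endfacet
facet normal -0.359 0.486 0.797
outer loop
vertex -0.709 0.756 1.44
vertex -0.818 0.109 1.786
vertex 0.062 0.477 1.958
endloop
endfacet
facet normal 0.360 -0.486 -0.796
outer loop
vertex -0.143 -0.806 0.289
vertex 0.738 -0.437 0.462
vertex 0.264 -1.238 0.737
endloop
endfacet
facet normal -0.756 -0.652 0.058
outer loop
vertex -0.143 -0.806 0.289
vertex 0.264 -1.238 0.737
vertex -0.818 0.109 1.786
endloop
endfacet
facet normal -0.756 -0.652 0.057
outer loop
vertex -0.818 0.109 1.786
vertex 0.264 -1.238 0.737
vertex -0.412 -0.323 2.233
endloop
endfacet
facet normal -0.359 0.487 0.796
outer loop
vertex -0.818 0.109 1.786
vertex -0.412 -0.323 2.233
vertex 0.062 0.477 1.958
endloop
endfacet
facet normal 0.360 -0.486 -0.796
outer loop
vertex 0.264 -1.238 0.737
vertex 0.738 -0.437 0.462
vertex 0.948 -1.2 1.023
endloop
endfacet
facet normal -0.147 -0.872 0.467
outer loop
vertex 0.264 -1.238 0.737
vertex 0.948 -1.2 1.023
vertex -0.412 -0.323 2.233
endloop
endfacet
facet normal -0.148 -0.872 0.466
outer loop
vertex -0.412 -0.323 2.233
vertex 0.948 -1.2 1.023
vertex 0.272 -0.286 2.519
endloop
endfacet
facet normal -0.359 0.487 0.796
outer loop
vertex -0.412 -0.323 2.233
vertex 0.272 -0.286 2.519
vertex 0.062 0.477 1.958
endloop
endfacet
facet normal 0.359 -0.487 -0.796
outer loop
vertex 0.948 -1.2 1.023
vertex 0.738 -0.437 0.462
vertex 1.509 -0.716 0.98
endloop
endfacet
facet normal 0.547 -0.581 0.602
outer loop
vertex 0.948 -1.2 1.023
vertex 1.509 -0.716 0.98
vertex 0.272 -0.286 2.519
endloop
endfacet
facet normal 0.547 -0.581 0.602
outer loop
vertex 0.272 -0.286 2.519
vertex 1.509 -0.716 0.98
vertex 0.833 0.199 2.477
endloop
endfacet
facet normal -0.361 0.486 0.796
outer loop
vertex 0.272 -0.286 2.519
vertex 0.833 0.199 2.477
vertex 0.062 0.477 1.958
endloop
endfacet
facet normal -0.519 0.071 -0.852
outer loop
vertex -2.855 -2.307 -1.273
vertex -1.865 -0.669 -1.741
vertex -1.562 -3.338 -2.147
endloop
endfacet
facet normal -0.502 -0.831 0.238
outer loop
vertex -0.435 -3.491 -0.299
vertex -2.855 -2.307 -1.273
vertex -1.562 -3.338 -2.147
endloop
endfacet
facet normal -0.520 0.071 -0.851
outer loop
vertex -1.562 -3.338 -2.147
vertex -1.865 -0.669 -1.741
vertex -0.573 -1.7 -2.615
endloop
endfacet
facet normal 0.691 -0.551 -0.467
outer loop
vertex -0.573 -1.7 -2.615
vertex -0.435 -3.491 -0.299
vertex -1.562 -3.338 -2.147
endloop
endfacet
facet normal -0.691 0.551 0.467
outer loop
vertex -2.855 -2.307 -1.273
vertex -0.738 -0.822 0.107
vertex -1.865 -0.669 -1.741
endloop
endfacet
facet normal -0.502 -0.831 0.238
outer loop
vertex -1.727 -2.46 0.575
vertex -2.855 -2.307 -1.273
vertex -0.435 -3.491 -0.299
endloop
endfacet
facet normal -0.691 0.551 0.468
outer loop
vertex -1.727 -2.46 0.575
vertex -0.738 -0.822 0.107
vertex -2.855 -2.307 -1.273
endloop
endfacet
facet normal 0.503 0.831 -0.238
outer loop
vertex -1.865 -0.669 -1.741
vertex -0.738 -0.822 0.107
vertex -0.573 -1.7 -2.615
endloop
endfacet
facet normal 0.691 -0.551 -0.467
outer loop
vertex 0.555 -1.853 -0.767
vertex -0.435 -3.491 -0.299
vertex -0.573 -1.7 -2.615
endloop
endfacet
facet normal 0.502 0.831 -0.238
outer loop
vertex -0.573 -1.7 -2.615
vertex -0.738 -0.822 0.107
vertex 0.555 -1.853 -0.767
endloop
endfacet
facet normal 0.520 -0.071 0.851
outer loop
vertex 0.555 -1.853 -0.767
vertex -1.727 -2.46 0.575
vertex -0.435 -3.491 -0.299
endloop
endfacet
facet normal 0.520 -0.070 0.852
outer loop
vertex -0.738 -0.822 0.107
vertex -1.727 -2.46 0.575
vertex 0.555 -1.853 -0.767
endloop
endfacet

endsolid


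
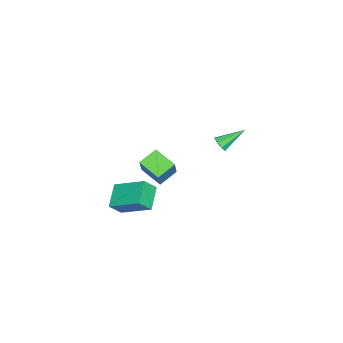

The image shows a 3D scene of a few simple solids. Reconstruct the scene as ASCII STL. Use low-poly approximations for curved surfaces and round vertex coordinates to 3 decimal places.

solid 
facet normal 0.536 -0.668 -0.517
outer loop
vertex -2.598 1.193 -2.11
vertex -2.948 1.219 -2.507
vertex -2.504 1.479 -2.382
endloop
endfacet
facet normal 0.626 0.419 0.657
outer loop
vertex -2.598 1.193 -2.11
vertex -2.504 1.479 -2.382
vertex -3.832 2.321 -1.653
endloop
endfacet
facet normal 0.536 -0.667 -0.517
outer loop
vertex -2.504 1.479 -2.382
vertex -2.948 1.219 -2.507
vertex -2.67 1.613 -2.727
endloop
endfacet
facet normal 0.556 0.829 0.055
outer loop
vertex -2.504 1.479 -2.382
vertex -2.67 1.613 -2.727
vertex -3.832 2.321 -1.653
endloop
endfacet
facet normal 0.535 -0.667 -0.518
outer loop
vertex -2.67 1.613 -2.727
vertex -2.948 1.219 -2.507
vertex -2.999 1.517 -2.943
endloop
endfacet
facet normal 0.071 0.867 -0.494
outer loop
vertex -2.67 1.613 -2.727
vertex -2.999 1.517 -2.943
vertex -3.832 2.321 -1.653
endloop
endfacet
facet normal 0.535 -0.667 -0.518
outer loop
vertex -2.999 1.517 -2.943
vertex -2.948 1.219 -2.507
vertex -3.299 1.246 -2.904
endloop
endfacet
facet normal -0.545 0.507 -0.668
outer loop
vertex -2.999 1.517 -2.943
vertex -3.299 1.246 -2.904
vertex -3.832 2.321 -1.653
endloop
endfacet
facet normal 0.534 -0.668 -0.518
outer loop
vertex -3.299 1.246 -2.904
vertex -2.948 1.219 -2.507
vertex -3.393 0.96 -2.632
endloop
endfacet
facet normal -0.931 -0.039 -0.363
outer loop
vertex -3.299 1.246 -2.904
vertex -3.393 0.96 -2.632
vertex -3.832 2.321 -1.653
endloop
endfacet
facet normal 0.534 -0.669 -0.517
outer loop
vertex -3.393 0.96 -2.632
vertex -2.948 1.219 -2.507
vertex -3.227 0.826 -2.287
endloop
endfacet
facet normal -0.860 -0.450 0.239
outer loop
vertex -3.393 0.96 -2.632
vertex -3.227 0.826 -2.287
vertex -3.832 2.321 -1.653
endloop
endfacet
facet normal 0.534 -0.669 -0.517
outer loop
vertex -3.227 0.826 -2.287
vertex -2.948 1.219 -2.507
vertex -2.898 0.922 -2.071
endloop
endfacet
facet normal -0.376 -0.487 0.789
outer loop
vertex -3.227 0.826 -2.287
vertex -2.898 0.922 -2.071
vertex -3.832 2.321 -1.653
endloop
endfacet
facet normal 0.536 -0.668 -0.516
outer loop
vertex -2.898 0.922 -2.071
vertex -2.948 1.219 -2.507
vertex -2.598 1.193 -2.11
endloop
endfacet
facet normal 0.240 -0.127 0.962
outer loop
vertex -2.898 0.922 -2.071
vertex -2.598 1.193 -2.11
vertex -3.832 2.321 -1.653
endloop
endfacet
facet normal -0.879 -0.153 0.452
outer loop
vertex 3.651 -0.486 -0.781
vertex 3.19 -0.007 -1.515
vertex 3.436 -2.235 -1.79
endloop
endfacet
facet normal 0.465 -0.485 0.741
outer loop
vertex 4.71 -2.013 -2.445
vertex 3.651 -0.486 -0.781
vertex 3.436 -2.235 -1.79
endloop
endfacet
facet normal -0.879 -0.153 0.452
outer loop
vertex 3.436 -2.235 -1.79
vertex 3.19 -0.007 -1.515
vertex 2.975 -1.755 -2.523
endloop
endfacet
facet normal -0.106 -0.861 -0.497
outer loop
vertex 2.975 -1.755 -2.523
vertex 4.71 -2.013 -2.445
vertex 3.436 -2.235 -1.79
endloop
endfacet
facet normal 0.105 0.862 0.496
outer loop
vertex 3.651 -0.486 -0.781
vertex 4.464 0.215 -2.17
vertex 3.19 -0.007 -1.515
endloop
endfacet
facet normal 0.465 -0.484 0.741
outer loop
vertex 4.925 -0.265 -1.437
vertex 3.651 -0.486 -0.781
vertex 4.71 -2.013 -2.445
endloop
endfacet
facet normal 0.107 0.861 0.497
outer loop
vertex 4.925 -0.265 -1.437
vertex 4.464 0.215 -2.17
vertex 3.651 -0.486 -0.781
endloop
endfacet
facet normal -0.465 0.484 -0.741
outer loop
vertex 3.19 -0.007 -1.515
vertex 4.464 0.215 -2.17
vertex 2.975 -1.755 -2.523
endloop
endfacet
facet normal -0.106 -0.862 -0.496
outer loop
vertex 4.249 -1.534 -3.179
vertex 4.71 -2.013 -2.445
vertex 2.975 -1.755 -2.523
endloop
endfacet
facet normal -0.465 0.485 -0.741
outer loop
vertex 2.975 -1.755 -2.523
vertex 4.464 0.215 -2.17
vertex 4.249 -1.534 -3.179
endloop
endfacet
facet normal 0.879 0.153 -0.452
outer loop
vertex 4.249 -1.534 -3.179
vertex 4.925 -0.265 -1.437
vertex 4.71 -2.013 -2.445
endloop
endfacet
facet normal 0.879 0.153 -0.452
outer loop
vertex 4.464 0.215 -2.17
vertex 4.925 -0.265 -1.437
vertex 4.249 -1.534 -3.179
endloop
endfacet
facet normal -0.797 0.460 0.392
outer loop
vertex 0.542 -1.084 -0.901
vertex 1.036 0.157 -1.354
vertex -0.143 -1.249 -2.099
endloop
endfacet
facet normal -0.350 -0.880 0.322
outer loop
vertex 0.804 -1.797 -2.566
vertex 0.542 -1.084 -0.901
vertex -0.143 -1.249 -2.099
endloop
endfacet
facet normal -0.796 0.460 0.393
outer loop
vertex -0.143 -1.249 -2.099
vertex 1.036 0.157 -1.354
vertex 0.35 -0.008 -2.552
endloop
endfacet
facet normal -0.493 -0.118 -0.862
outer loop
vertex 0.35 -0.008 -2.552
vertex 0.804 -1.797 -2.566
vertex -0.143 -1.249 -2.099
endloop
endfacet
facet normal 0.493 0.118 0.862
outer loop
vertex 0.542 -1.084 -0.901
vertex 1.983 -0.391 -1.821
vertex 1.036 0.157 -1.354
endloop
endfacet
facet normal -0.350 -0.880 0.322
outer loop
vertex 1.49 -1.632 -1.368
vertex 0.542 -1.084 -0.901
vertex 0.804 -1.797 -2.566
endloop
endfacet
facet normal 0.493 0.119 0.862
outer loop
vertex 1.49 -1.632 -1.368
vertex 1.983 -0.391 -1.821
vertex 0.542 -1.084 -0.901
endloop
endfacet
facet normal 0.350 0.880 -0.322
outer loop
vertex 1.036 0.157 -1.354
vertex 1.983 -0.391 -1.821
vertex 0.35 -0.008 -2.552
endloop
endfacet
facet normal -0.493 -0.118 -0.862
outer loop
vertex 1.298 -0.556 -3.019
vertex 0.804 -1.797 -2.566
vertex 0.35 -0.008 -2.552
endloop
endfacet
facet normal 0.350 0.880 -0.321
outer loop
vertex 0.35 -0.008 -2.552
vertex 1.983 -0.391 -1.821
vertex 1.298 -0.556 -3.019
endloop
endfacet
facet normal 0.796 -0.460 -0.393
outer loop
vertex 1.298 -0.556 -3.019
vertex 1.49 -1.632 -1.368
vertex 0.804 -1.797 -2.566
endloop
endfacet
facet normal 0.797 -0.460 -0.392
outer loop
vertex 1.983 -0.391 -1.821
vertex 1.49 -1.632 -1.368
vertex 1.298 -0.556 -3.019
endloop
endfacet

endsolid


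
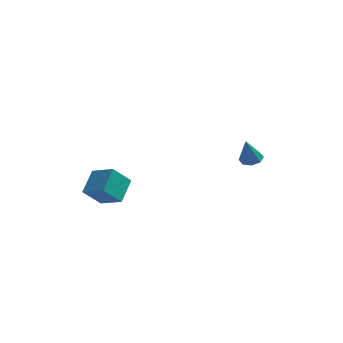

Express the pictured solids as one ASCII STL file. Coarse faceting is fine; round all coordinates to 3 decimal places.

solid 
facet normal -0.600 -0.290 0.746
outer loop
vertex -3.763 -4.289 -1.438
vertex -3.434 -2.985 -0.667
vertex -4.936 -3.595 -2.111
endloop
endfacet
facet normal -0.212 -0.841 -0.497
outer loop
vertex -4.066 -3.175 -3.193
vertex -3.763 -4.289 -1.438
vertex -4.936 -3.595 -2.111
endloop
endfacet
facet normal -0.600 -0.289 0.746
outer loop
vertex -4.936 -3.595 -2.111
vertex -3.434 -2.985 -0.667
vertex -4.607 -2.291 -1.341
endloop
endfacet
facet normal -0.772 0.456 -0.443
outer loop
vertex -4.607 -2.291 -1.341
vertex -4.066 -3.175 -3.193
vertex -4.936 -3.595 -2.111
endloop
endfacet
facet normal 0.771 -0.457 0.443
outer loop
vertex -3.763 -4.289 -1.438
vertex -2.564 -2.565 -1.749
vertex -3.434 -2.985 -0.667
endloop
endfacet
facet normal -0.212 -0.841 -0.497
outer loop
vertex -2.893 -3.869 -2.519
vertex -3.763 -4.289 -1.438
vertex -4.066 -3.175 -3.193
endloop
endfacet
facet normal 0.771 -0.456 0.443
outer loop
vertex -2.893 -3.869 -2.519
vertex -2.564 -2.565 -1.749
vertex -3.763 -4.289 -1.438
endloop
endfacet
facet normal 0.212 0.841 0.497
outer loop
vertex -3.434 -2.985 -0.667
vertex -2.564 -2.565 -1.749
vertex -4.607 -2.291 -1.341
endloop
endfacet
facet normal -0.771 0.457 -0.443
outer loop
vertex -3.737 -1.871 -2.422
vertex -4.066 -3.175 -3.193
vertex -4.607 -2.291 -1.341
endloop
endfacet
facet normal 0.212 0.841 0.498
outer loop
vertex -4.607 -2.291 -1.341
vertex -2.564 -2.565 -1.749
vertex -3.737 -1.871 -2.422
endloop
endfacet
facet normal 0.600 0.290 -0.746
outer loop
vertex -3.737 -1.871 -2.422
vertex -2.893 -3.869 -2.519
vertex -4.066 -3.175 -3.193
endloop
endfacet
facet normal 0.599 0.289 -0.746
outer loop
vertex -2.564 -2.565 -1.749
vertex -2.893 -3.869 -2.519
vertex -3.737 -1.871 -2.422
endloop
endfacet
facet normal 0.183 0.199 -0.963
outer loop
vertex 3.729 3.248 -3.679
vertex 3.208 3.7 -3.685
vertex 3.884 3.735 -3.549
endloop
endfacet
facet normal 0.804 -0.378 0.458
outer loop
vertex 3.729 3.248 -3.679
vertex 3.884 3.735 -3.549
vertex 2.912 3.38 -2.135
endloop
endfacet
facet normal 0.183 0.200 -0.963
outer loop
vertex 3.884 3.735 -3.549
vertex 3.208 3.7 -3.685
vertex 3.642 4.203 -3.498
endloop
endfacet
facet normal 0.742 0.319 0.590
outer loop
vertex 3.884 3.735 -3.549
vertex 3.642 4.203 -3.498
vertex 2.912 3.38 -2.135
endloop
endfacet
facet normal 0.184 0.199 -0.963
outer loop
vertex 3.642 4.203 -3.498
vertex 3.208 3.7 -3.685
vertex 3.147 4.375 -3.557
endloop
endfacet
facet normal 0.204 0.786 0.584
outer loop
vertex 3.642 4.203 -3.498
vertex 3.147 4.375 -3.557
vertex 2.912 3.38 -2.135
endloop
endfacet
facet normal 0.184 0.199 -0.963
outer loop
vertex 3.147 4.375 -3.557
vertex 3.208 3.7 -3.685
vertex 2.687 4.152 -3.691
endloop
endfacet
facet normal -0.492 0.749 0.443
outer loop
vertex 3.147 4.375 -3.557
vertex 2.687 4.152 -3.691
vertex 2.912 3.38 -2.135
endloop
endfacet
facet normal 0.183 0.199 -0.963
outer loop
vertex 2.687 4.152 -3.691
vertex 3.208 3.7 -3.685
vertex 2.533 3.664 -3.821
endloop
endfacet
facet normal -0.940 0.230 0.250
outer loop
vertex 2.687 4.152 -3.691
vertex 2.533 3.664 -3.821
vertex 2.912 3.38 -2.135
endloop
endfacet
facet normal 0.183 0.200 -0.963
outer loop
vertex 2.533 3.664 -3.821
vertex 3.208 3.7 -3.685
vertex 2.774 3.197 -3.872
endloop
endfacet
facet normal -0.877 -0.466 0.119
outer loop
vertex 2.533 3.664 -3.821
vertex 2.774 3.197 -3.872
vertex 2.912 3.38 -2.135
endloop
endfacet
facet normal 0.184 0.199 -0.963
outer loop
vertex 2.774 3.197 -3.872
vertex 3.208 3.7 -3.685
vertex 3.269 3.025 -3.813
endloop
endfacet
facet normal -0.339 -0.932 0.125
outer loop
vertex 2.774 3.197 -3.872
vertex 3.269 3.025 -3.813
vertex 2.912 3.38 -2.135
endloop
endfacet
facet normal 0.184 0.199 -0.963
outer loop
vertex 3.269 3.025 -3.813
vertex 3.208 3.7 -3.685
vertex 3.729 3.248 -3.679
endloop
endfacet
facet normal 0.357 -0.896 0.265
outer loop
vertex 3.269 3.025 -3.813
vertex 3.729 3.248 -3.679
vertex 2.912 3.38 -2.135
endloop
endfacet

endsolid


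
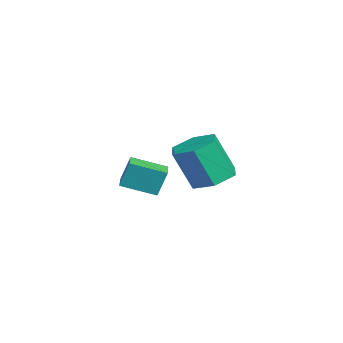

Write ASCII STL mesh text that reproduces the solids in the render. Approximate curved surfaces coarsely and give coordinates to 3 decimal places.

solid 
facet normal 0.076 0.395 -0.915
outer loop
vertex 2.985 4.003 2.516
vertex 2.344 3.295 2.157
vertex 1.981 4.181 2.509
endloop
endfacet
facet normal 0.157 0.902 0.402
outer loop
vertex 2.985 4.003 2.516
vertex 1.981 4.181 2.509
vertex 2.837 3.233 4.301
endloop
endfacet
facet normal 0.157 0.902 0.402
outer loop
vertex 2.837 3.233 4.301
vertex 1.981 4.181 2.509
vertex 1.832 3.411 4.294
endloop
endfacet
facet normal -0.076 -0.394 0.916
outer loop
vertex 2.837 3.233 4.301
vertex 1.832 3.411 4.294
vertex 2.196 2.525 3.943
endloop
endfacet
facet normal 0.076 0.395 -0.915
outer loop
vertex 1.981 4.181 2.509
vertex 2.344 3.295 2.157
vertex 1.34 3.473 2.15
endloop
endfacet
facet normal -0.774 0.602 0.195
outer loop
vertex 1.981 4.181 2.509
vertex 1.34 3.473 2.15
vertex 1.832 3.411 4.294
endloop
endfacet
facet normal -0.774 0.602 0.195
outer loop
vertex 1.832 3.411 4.294
vertex 1.34 3.473 2.15
vertex 1.191 2.703 3.936
endloop
endfacet
facet normal -0.076 -0.394 0.916
outer loop
vertex 1.832 3.411 4.294
vertex 1.191 2.703 3.936
vertex 2.196 2.525 3.943
endloop
endfacet
facet normal 0.076 0.394 -0.916
outer loop
vertex 1.34 3.473 2.15
vertex 2.344 3.295 2.157
vertex 1.703 2.587 1.799
endloop
endfacet
facet normal -0.931 -0.300 -0.207
outer loop
vertex 1.34 3.473 2.15
vertex 1.703 2.587 1.799
vertex 1.191 2.703 3.936
endloop
endfacet
facet normal -0.931 -0.300 -0.207
outer loop
vertex 1.191 2.703 3.936
vertex 1.703 2.587 1.799
vertex 1.555 1.817 3.584
endloop
endfacet
facet normal -0.076 -0.395 0.915
outer loop
vertex 1.191 2.703 3.936
vertex 1.555 1.817 3.584
vertex 2.196 2.525 3.943
endloop
endfacet
facet normal 0.076 0.394 -0.916
outer loop
vertex 1.703 2.587 1.799
vertex 2.344 3.295 2.157
vertex 2.708 2.409 1.806
endloop
endfacet
facet normal -0.157 -0.902 -0.402
outer loop
vertex 1.703 2.587 1.799
vertex 2.708 2.409 1.806
vertex 1.555 1.817 3.584
endloop
endfacet
facet normal -0.157 -0.902 -0.402
outer loop
vertex 1.555 1.817 3.584
vertex 2.708 2.409 1.806
vertex 2.559 1.639 3.591
endloop
endfacet
facet normal -0.076 -0.395 0.915
outer loop
vertex 1.555 1.817 3.584
vertex 2.559 1.639 3.591
vertex 2.196 2.525 3.943
endloop
endfacet
facet normal 0.076 0.394 -0.916
outer loop
vertex 2.708 2.409 1.806
vertex 2.344 3.295 2.157
vertex 3.349 3.117 2.164
endloop
endfacet
facet normal 0.774 -0.602 -0.195
outer loop
vertex 2.708 2.409 1.806
vertex 3.349 3.117 2.164
vertex 2.559 1.639 3.591
endloop
endfacet
facet normal 0.774 -0.602 -0.195
outer loop
vertex 2.559 1.639 3.591
vertex 3.349 3.117 2.164
vertex 3.2 2.347 3.95
endloop
endfacet
facet normal -0.076 -0.395 0.915
outer loop
vertex 2.559 1.639 3.591
vertex 3.2 2.347 3.95
vertex 2.196 2.525 3.943
endloop
endfacet
facet normal 0.076 0.395 -0.915
outer loop
vertex 3.349 3.117 2.164
vertex 2.344 3.295 2.157
vertex 2.985 4.003 2.516
endloop
endfacet
facet normal 0.931 0.300 0.207
outer loop
vertex 3.349 3.117 2.164
vertex 2.985 4.003 2.516
vertex 3.2 2.347 3.95
endloop
endfacet
facet normal 0.931 0.300 0.207
outer loop
vertex 3.2 2.347 3.95
vertex 2.985 4.003 2.516
vertex 2.837 3.233 4.301
endloop
endfacet
facet normal -0.076 -0.394 0.916
outer loop
vertex 3.2 2.347 3.95
vertex 2.837 3.233 4.301
vertex 2.196 2.525 3.943
endloop
endfacet
facet normal -0.981 0.186 -0.056
outer loop
vertex -3.247 0.913 1.362
vertex -2.931 2.422 0.833
vertex -3.258 0.488 0.144
endloop
endfacet
facet normal -0.194 -0.926 0.325
outer loop
vertex -2.149 0.278 0.207
vertex -3.247 0.913 1.362
vertex -3.258 0.488 0.144
endloop
endfacet
facet normal -0.981 0.186 -0.056
outer loop
vertex -3.258 0.488 0.144
vertex -2.931 2.422 0.833
vertex -2.942 1.997 -0.385
endloop
endfacet
facet normal -0.009 -0.329 -0.944
outer loop
vertex -2.942 1.997 -0.385
vertex -2.149 0.278 0.207
vertex -3.258 0.488 0.144
endloop
endfacet
facet normal 0.009 0.329 0.944
outer loop
vertex -3.247 0.913 1.362
vertex -1.822 2.212 0.896
vertex -2.931 2.422 0.833
endloop
endfacet
facet normal -0.194 -0.926 0.325
outer loop
vertex -2.138 0.703 1.425
vertex -3.247 0.913 1.362
vertex -2.149 0.278 0.207
endloop
endfacet
facet normal 0.009 0.329 0.944
outer loop
vertex -2.138 0.703 1.425
vertex -1.822 2.212 0.896
vertex -3.247 0.913 1.362
endloop
endfacet
facet normal 0.194 0.926 -0.325
outer loop
vertex -2.931 2.422 0.833
vertex -1.822 2.212 0.896
vertex -2.942 1.997 -0.385
endloop
endfacet
facet normal -0.009 -0.329 -0.944
outer loop
vertex -1.833 1.787 -0.322
vertex -2.149 0.278 0.207
vertex -2.942 1.997 -0.385
endloop
endfacet
facet normal 0.194 0.926 -0.325
outer loop
vertex -2.942 1.997 -0.385
vertex -1.822 2.212 0.896
vertex -1.833 1.787 -0.322
endloop
endfacet
facet normal 0.981 -0.186 0.056
outer loop
vertex -1.833 1.787 -0.322
vertex -2.138 0.703 1.425
vertex -2.149 0.278 0.207
endloop
endfacet
facet normal 0.981 -0.186 0.056
outer loop
vertex -1.822 2.212 0.896
vertex -2.138 0.703 1.425
vertex -1.833 1.787 -0.322
endloop
endfacet

endsolid


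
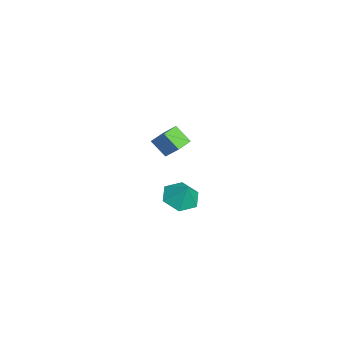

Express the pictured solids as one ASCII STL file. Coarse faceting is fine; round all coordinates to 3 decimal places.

solid 
facet normal -0.553 -0.430 -0.714
outer loop
vertex 2.107 1.54 1.978
vertex 1.52 2.117 2.085
vertex 2.575 2.15 1.249
endloop
endfacet
facet normal 0.707 -0.696 -0.128
outer loop
vertex 3.26 2.683 2.135
vertex 2.107 1.54 1.978
vertex 2.575 2.15 1.249
endloop
endfacet
facet normal -0.553 -0.428 -0.715
outer loop
vertex 2.575 2.15 1.249
vertex 1.52 2.117 2.085
vertex 1.989 2.728 1.356
endloop
endfacet
facet normal 0.442 0.576 -0.688
outer loop
vertex 1.989 2.728 1.356
vertex 3.26 2.683 2.135
vertex 2.575 2.15 1.249
endloop
endfacet
facet normal -0.441 -0.576 0.688
outer loop
vertex 2.107 1.54 1.978
vertex 2.205 2.65 2.971
vertex 1.52 2.117 2.085
endloop
endfacet
facet normal 0.707 -0.696 -0.128
outer loop
vertex 2.791 2.072 2.864
vertex 2.107 1.54 1.978
vertex 3.26 2.683 2.135
endloop
endfacet
facet normal -0.443 -0.576 0.687
outer loop
vertex 2.791 2.072 2.864
vertex 2.205 2.65 2.971
vertex 2.107 1.54 1.978
endloop
endfacet
facet normal -0.707 0.696 0.128
outer loop
vertex 1.52 2.117 2.085
vertex 2.205 2.65 2.971
vertex 1.989 2.728 1.356
endloop
endfacet
facet normal 0.442 0.577 -0.687
outer loop
vertex 2.673 3.26 2.242
vertex 3.26 2.683 2.135
vertex 1.989 2.728 1.356
endloop
endfacet
facet normal -0.707 0.696 0.128
outer loop
vertex 1.989 2.728 1.356
vertex 2.205 2.65 2.971
vertex 2.673 3.26 2.242
endloop
endfacet
facet normal 0.552 0.429 0.715
outer loop
vertex 2.673 3.26 2.242
vertex 2.791 2.072 2.864
vertex 3.26 2.683 2.135
endloop
endfacet
facet normal 0.553 0.429 0.714
outer loop
vertex 2.205 2.65 2.971
vertex 2.791 2.072 2.864
vertex 2.673 3.26 2.242
endloop
endfacet
facet normal -0.455 -0.240 -0.858
outer loop
vertex -0.875 3.909 -4.715
vertex -1.333 3.18 -4.268
vertex -1.738 4.061 -4.3
endloop
endfacet
facet normal 0.292 0.917 0.272
outer loop
vertex -0.875 3.909 -4.715
vertex -1.738 4.061 -4.3
vertex -0.807 3.46 -3.272
endloop
endfacet
facet normal -0.455 -0.240 -0.858
outer loop
vertex -1.738 4.061 -4.3
vertex -1.333 3.18 -4.268
vertex -2.197 3.333 -3.853
endloop
endfacet
facet normal -0.345 0.640 0.687
outer loop
vertex -1.738 4.061 -4.3
vertex -2.197 3.333 -3.853
vertex -0.807 3.46 -3.272
endloop
endfacet
facet normal -0.455 -0.241 -0.857
outer loop
vertex -2.197 3.333 -3.853
vertex -1.333 3.18 -4.268
vertex -1.792 2.452 -3.82
endloop
endfacet
facet normal -0.371 -0.136 0.918
outer loop
vertex -2.197 3.333 -3.853
vertex -1.792 2.452 -3.82
vertex -0.807 3.46 -3.272
endloop
endfacet
facet normal -0.454 -0.241 -0.858
outer loop
vertex -1.792 2.452 -3.82
vertex -1.333 3.18 -4.268
vertex -0.928 2.3 -4.235
endloop
endfacet
facet normal 0.241 -0.635 0.734
outer loop
vertex -1.792 2.452 -3.82
vertex -0.928 2.3 -4.235
vertex -0.807 3.46 -3.272
endloop
endfacet
facet normal -0.454 -0.241 -0.858
outer loop
vertex -0.928 2.3 -4.235
vertex -1.333 3.18 -4.268
vertex -0.47 3.028 -4.682
endloop
endfacet
facet normal 0.878 -0.357 0.319
outer loop
vertex -0.928 2.3 -4.235
vertex -0.47 3.028 -4.682
vertex -0.807 3.46 -3.272
endloop
endfacet
facet normal -0.454 -0.241 -0.858
outer loop
vertex -0.47 3.028 -4.682
vertex -1.333 3.18 -4.268
vertex -0.875 3.909 -4.715
endloop
endfacet
facet normal 0.904 0.419 0.088
outer loop
vertex -0.47 3.028 -4.682
vertex -0.875 3.909 -4.715
vertex -0.807 3.46 -3.272
endloop
endfacet

endsolid
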